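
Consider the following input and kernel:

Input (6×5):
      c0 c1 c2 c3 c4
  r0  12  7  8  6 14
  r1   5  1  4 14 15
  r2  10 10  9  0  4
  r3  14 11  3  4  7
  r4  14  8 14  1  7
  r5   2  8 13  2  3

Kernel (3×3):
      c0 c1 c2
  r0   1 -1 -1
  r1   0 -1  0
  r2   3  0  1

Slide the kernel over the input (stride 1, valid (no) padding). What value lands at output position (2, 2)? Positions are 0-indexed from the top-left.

50

The receptive field on the input at this output position is [9 0 4 / 3 4 7 / 14 1 7]. Elementwise product with the kernel and sum: 9·1 + 0·-1 + 4·-1 + 4·-1 + 14·3 + 7·1.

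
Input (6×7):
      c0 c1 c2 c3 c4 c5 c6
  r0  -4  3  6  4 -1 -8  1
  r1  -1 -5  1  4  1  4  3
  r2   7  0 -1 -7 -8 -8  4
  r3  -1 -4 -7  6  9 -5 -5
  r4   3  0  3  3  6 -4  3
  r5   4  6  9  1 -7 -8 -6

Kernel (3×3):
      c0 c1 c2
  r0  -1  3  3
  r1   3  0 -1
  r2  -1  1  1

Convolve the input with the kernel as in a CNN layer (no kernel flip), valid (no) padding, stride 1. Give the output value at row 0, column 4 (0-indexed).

The receptive field on the input at this output position is [-1 -8 1 / 1 4 3 / -8 -8 4]. Elementwise product with the kernel and sum: -1·-1 + -8·3 + 1·3 + 1·3 + 3·-1 + -8·-1 + -8·1 + 4·1.

-16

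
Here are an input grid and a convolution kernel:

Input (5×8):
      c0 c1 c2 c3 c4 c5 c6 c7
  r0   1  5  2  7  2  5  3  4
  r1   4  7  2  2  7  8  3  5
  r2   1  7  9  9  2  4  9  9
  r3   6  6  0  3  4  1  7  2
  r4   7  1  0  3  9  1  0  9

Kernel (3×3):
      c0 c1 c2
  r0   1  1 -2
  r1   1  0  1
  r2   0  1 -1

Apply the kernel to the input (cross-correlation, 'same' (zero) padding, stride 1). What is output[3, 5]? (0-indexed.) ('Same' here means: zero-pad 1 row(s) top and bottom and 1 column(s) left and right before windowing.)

0

The receptive field on the zero-padded input at this output position is [2 4 9 / 4 1 7 / 9 1 0]. Elementwise product with the kernel and sum: 2·1 + 4·1 + 9·-2 + 4·1 + 7·1 + 1·1 + 0·-1.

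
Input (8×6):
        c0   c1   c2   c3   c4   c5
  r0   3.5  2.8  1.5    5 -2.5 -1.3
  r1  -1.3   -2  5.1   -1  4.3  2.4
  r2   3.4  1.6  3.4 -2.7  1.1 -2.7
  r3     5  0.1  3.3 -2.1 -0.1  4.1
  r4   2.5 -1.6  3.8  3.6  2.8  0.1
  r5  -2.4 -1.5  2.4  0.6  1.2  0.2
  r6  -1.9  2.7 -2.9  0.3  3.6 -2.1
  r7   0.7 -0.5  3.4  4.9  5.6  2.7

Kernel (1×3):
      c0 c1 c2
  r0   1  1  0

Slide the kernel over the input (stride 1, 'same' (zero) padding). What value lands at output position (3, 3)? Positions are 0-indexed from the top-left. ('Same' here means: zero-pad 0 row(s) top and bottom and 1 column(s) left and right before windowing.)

1.2

The receptive field on the zero-padded input at this output position is [3.3 -2.1 -0.1]. Elementwise product with the kernel and sum: 3.3·1 + -2.1·1.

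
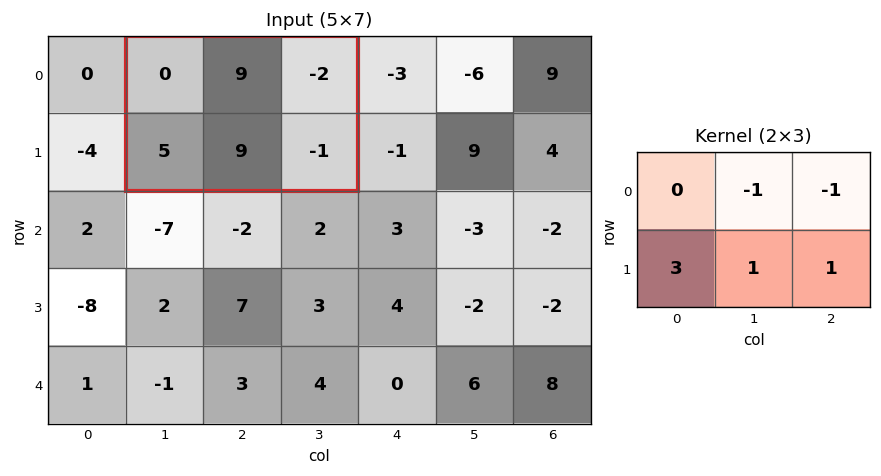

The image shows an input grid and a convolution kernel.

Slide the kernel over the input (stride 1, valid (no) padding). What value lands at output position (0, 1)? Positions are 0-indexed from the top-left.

The receptive field on the input at this output position is [0 9 -2 / 5 9 -1]. Elementwise product with the kernel and sum: 9·-1 + -2·-1 + 5·3 + 9·1 + -1·1.

16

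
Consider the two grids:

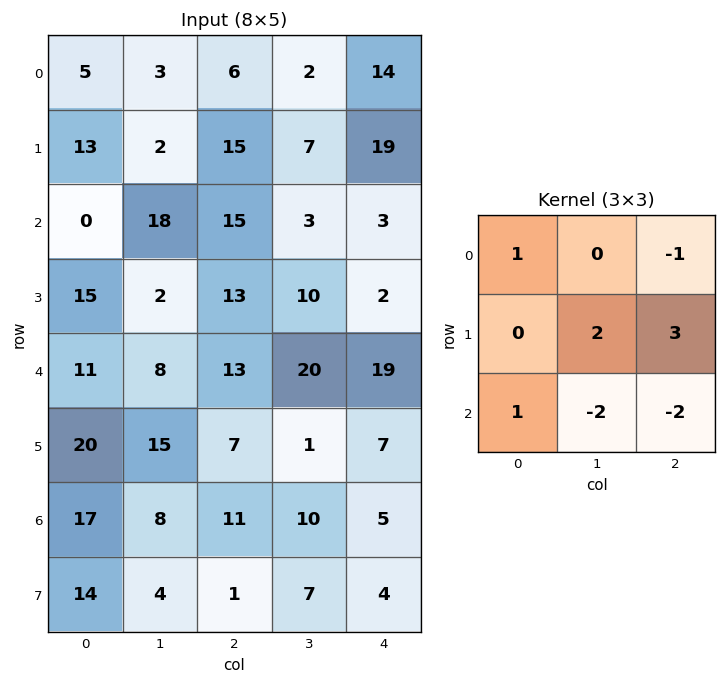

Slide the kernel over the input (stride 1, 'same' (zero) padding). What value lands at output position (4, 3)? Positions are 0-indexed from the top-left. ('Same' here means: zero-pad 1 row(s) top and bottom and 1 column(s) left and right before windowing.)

The receptive field on the zero-padded input at this output position is [13 10 2 / 13 20 19 / 7 1 7]. Elementwise product with the kernel and sum: 13·1 + 2·-1 + 20·2 + 19·3 + 7·1 + 1·-2 + 7·-2.

99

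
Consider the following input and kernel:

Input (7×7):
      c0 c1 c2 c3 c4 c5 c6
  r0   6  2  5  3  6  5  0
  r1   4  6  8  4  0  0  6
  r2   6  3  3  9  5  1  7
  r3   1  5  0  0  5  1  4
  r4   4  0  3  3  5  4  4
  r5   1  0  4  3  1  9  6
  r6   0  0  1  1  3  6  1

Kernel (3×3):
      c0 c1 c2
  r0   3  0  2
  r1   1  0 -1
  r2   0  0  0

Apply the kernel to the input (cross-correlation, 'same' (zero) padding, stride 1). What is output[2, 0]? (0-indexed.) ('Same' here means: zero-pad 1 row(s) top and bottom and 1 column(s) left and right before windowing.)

9

The receptive field on the zero-padded input at this output position is [0 4 6 / 0 6 3 / 0 1 5]. Elementwise product with the kernel and sum: 0·3 + 6·2 + 0·1 + 3·-1.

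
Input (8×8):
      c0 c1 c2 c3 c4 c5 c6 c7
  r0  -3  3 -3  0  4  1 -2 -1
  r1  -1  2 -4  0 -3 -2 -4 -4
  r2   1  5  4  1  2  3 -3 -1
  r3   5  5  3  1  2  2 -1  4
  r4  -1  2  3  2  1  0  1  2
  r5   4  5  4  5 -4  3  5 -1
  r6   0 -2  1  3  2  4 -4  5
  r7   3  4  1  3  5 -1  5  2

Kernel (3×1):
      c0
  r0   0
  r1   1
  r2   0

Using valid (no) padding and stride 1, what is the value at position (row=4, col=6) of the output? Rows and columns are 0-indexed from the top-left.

The receptive field on the input at this output position is [1 / 5 / -4]. Elementwise product with the kernel and sum: 5·1.

5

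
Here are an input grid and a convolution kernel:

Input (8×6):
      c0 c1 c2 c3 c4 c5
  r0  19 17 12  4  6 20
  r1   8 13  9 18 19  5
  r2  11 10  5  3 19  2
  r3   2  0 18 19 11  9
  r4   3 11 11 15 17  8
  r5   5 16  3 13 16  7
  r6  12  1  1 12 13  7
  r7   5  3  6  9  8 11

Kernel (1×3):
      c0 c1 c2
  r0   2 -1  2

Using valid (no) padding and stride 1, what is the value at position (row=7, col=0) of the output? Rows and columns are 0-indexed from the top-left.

19

The receptive field on the input at this output position is [5 3 6]. Elementwise product with the kernel and sum: 5·2 + 3·-1 + 6·2.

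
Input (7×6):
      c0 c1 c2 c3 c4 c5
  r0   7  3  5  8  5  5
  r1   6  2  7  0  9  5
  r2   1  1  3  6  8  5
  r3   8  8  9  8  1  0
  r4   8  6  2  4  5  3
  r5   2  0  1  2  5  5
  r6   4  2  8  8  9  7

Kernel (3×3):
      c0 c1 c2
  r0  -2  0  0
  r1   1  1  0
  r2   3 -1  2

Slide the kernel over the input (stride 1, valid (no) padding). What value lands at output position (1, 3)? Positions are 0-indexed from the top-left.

37

The receptive field on the input at this output position is [0 9 5 / 6 8 5 / 8 1 0]. Elementwise product with the kernel and sum: 0·-2 + 6·1 + 8·1 + 8·3 + 1·-1 + 0·2.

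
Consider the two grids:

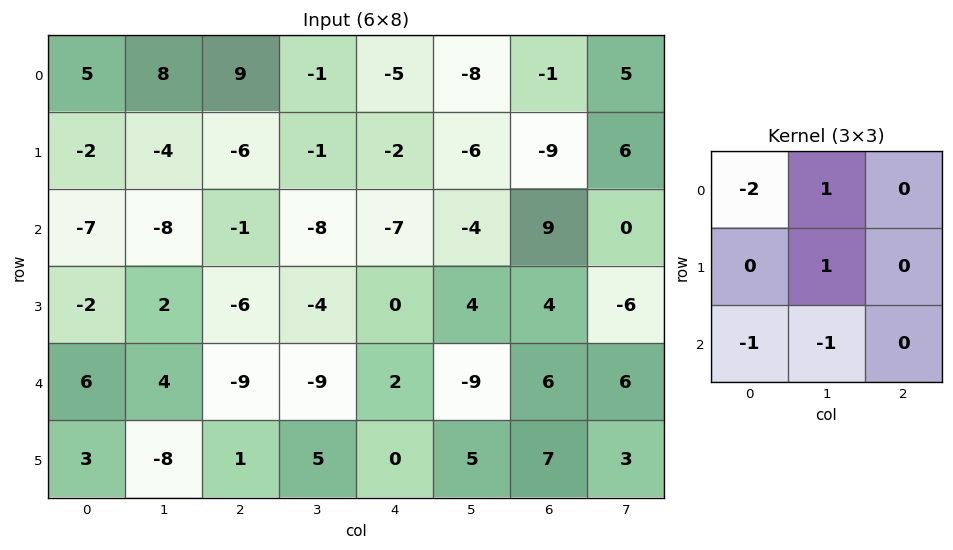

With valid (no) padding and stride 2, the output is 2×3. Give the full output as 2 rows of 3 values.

9 -11 7
-2 8 21

Output[0,0]: The receptive field on the input at this output position is [5 8 9 / -2 -4 -6 / -7 -8 -1]. Elementwise product with the kernel and sum: 5·-2 + 8·1 + -4·1 + -7·-1 + -8·-1.
Output[0,1]: The receptive field on the input at this output position is [9 -1 -5 / -6 -1 -2 / -1 -8 -7]. Elementwise product with the kernel and sum: 9·-2 + -1·1 + -1·1 + -1·-1 + -8·-1.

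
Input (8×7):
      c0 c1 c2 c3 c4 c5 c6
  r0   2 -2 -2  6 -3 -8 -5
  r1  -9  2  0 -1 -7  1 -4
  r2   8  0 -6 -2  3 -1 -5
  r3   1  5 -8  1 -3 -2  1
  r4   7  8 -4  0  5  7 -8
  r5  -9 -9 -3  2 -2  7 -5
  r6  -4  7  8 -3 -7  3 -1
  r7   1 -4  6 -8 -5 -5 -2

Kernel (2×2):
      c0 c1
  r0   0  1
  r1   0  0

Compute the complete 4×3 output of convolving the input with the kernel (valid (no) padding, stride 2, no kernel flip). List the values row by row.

Output[0,0]: The receptive field on the input at this output position is [2 -2 / -9 2]. Elementwise product with the kernel and sum: -2·1.
Output[0,1]: The receptive field on the input at this output position is [-2 6 / 0 -1]. Elementwise product with the kernel and sum: 6·1.

-2 6 -8
0 -2 -1
8 0 7
7 -3 3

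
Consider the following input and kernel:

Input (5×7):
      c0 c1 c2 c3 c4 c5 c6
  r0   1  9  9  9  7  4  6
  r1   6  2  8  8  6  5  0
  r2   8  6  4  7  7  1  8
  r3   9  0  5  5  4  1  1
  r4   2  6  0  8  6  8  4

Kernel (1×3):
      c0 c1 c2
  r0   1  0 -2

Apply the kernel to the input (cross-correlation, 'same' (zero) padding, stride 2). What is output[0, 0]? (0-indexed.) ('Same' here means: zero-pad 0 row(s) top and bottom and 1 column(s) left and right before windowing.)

-18

The receptive field on the zero-padded input at this output position is [0 1 9]. Elementwise product with the kernel and sum: 0·1 + 9·-2.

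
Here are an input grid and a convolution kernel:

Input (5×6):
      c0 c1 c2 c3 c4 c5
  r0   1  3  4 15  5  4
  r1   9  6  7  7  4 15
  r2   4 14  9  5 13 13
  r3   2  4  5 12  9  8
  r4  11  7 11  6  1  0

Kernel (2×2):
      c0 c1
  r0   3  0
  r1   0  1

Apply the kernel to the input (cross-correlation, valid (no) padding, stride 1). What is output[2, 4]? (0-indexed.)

The receptive field on the input at this output position is [13 13 / 9 8]. Elementwise product with the kernel and sum: 13·3 + 8·1.

47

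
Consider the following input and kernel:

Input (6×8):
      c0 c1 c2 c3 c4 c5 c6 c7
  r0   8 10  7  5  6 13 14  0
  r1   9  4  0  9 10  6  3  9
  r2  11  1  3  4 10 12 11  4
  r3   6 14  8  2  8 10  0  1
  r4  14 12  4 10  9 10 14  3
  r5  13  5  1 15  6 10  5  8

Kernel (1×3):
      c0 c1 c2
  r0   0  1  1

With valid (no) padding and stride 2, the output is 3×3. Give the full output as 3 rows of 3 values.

Output[0,0]: The receptive field on the input at this output position is [8 10 7]. Elementwise product with the kernel and sum: 10·1 + 7·1.

17 11 27
4 14 23
16 19 24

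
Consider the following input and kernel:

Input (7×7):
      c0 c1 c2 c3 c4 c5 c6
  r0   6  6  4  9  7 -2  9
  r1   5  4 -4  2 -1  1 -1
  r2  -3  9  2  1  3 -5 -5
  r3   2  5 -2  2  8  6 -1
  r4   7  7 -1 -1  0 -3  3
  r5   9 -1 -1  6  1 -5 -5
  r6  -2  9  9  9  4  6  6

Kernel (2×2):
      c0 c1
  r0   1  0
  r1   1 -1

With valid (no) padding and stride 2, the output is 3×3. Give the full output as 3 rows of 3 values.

7 -2 5
-6 -2 5
17 -8 6

Output[0,0]: The receptive field on the input at this output position is [6 6 / 5 4]. Elementwise product with the kernel and sum: 6·1 + 5·1 + 4·-1.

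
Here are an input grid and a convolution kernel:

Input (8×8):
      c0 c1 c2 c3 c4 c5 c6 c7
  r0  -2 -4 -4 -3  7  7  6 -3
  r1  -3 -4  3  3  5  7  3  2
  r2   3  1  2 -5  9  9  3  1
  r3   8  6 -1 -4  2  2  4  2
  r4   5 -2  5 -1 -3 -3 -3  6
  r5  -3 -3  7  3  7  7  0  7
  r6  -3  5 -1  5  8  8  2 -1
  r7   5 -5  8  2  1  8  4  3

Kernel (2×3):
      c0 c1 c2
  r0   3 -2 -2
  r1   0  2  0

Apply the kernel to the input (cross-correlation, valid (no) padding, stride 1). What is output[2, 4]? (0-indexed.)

The receptive field on the input at this output position is [9 9 3 / 2 2 4]. Elementwise product with the kernel and sum: 9·3 + 9·-2 + 3·-2 + 2·2.

7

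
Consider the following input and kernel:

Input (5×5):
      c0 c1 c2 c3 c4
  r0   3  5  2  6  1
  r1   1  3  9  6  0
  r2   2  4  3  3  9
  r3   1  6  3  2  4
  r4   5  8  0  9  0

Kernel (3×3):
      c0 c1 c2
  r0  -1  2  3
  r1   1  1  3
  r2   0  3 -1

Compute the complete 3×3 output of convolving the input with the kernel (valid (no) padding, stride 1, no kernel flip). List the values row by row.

53 53 28
62 56 38
55 17 74

Output[0,0]: The receptive field on the input at this output position is [3 5 2 / 1 3 9 / 2 4 3]. Elementwise product with the kernel and sum: 3·-1 + 5·2 + 2·3 + 1·1 + 3·1 + 9·3 + 4·3 + 3·-1.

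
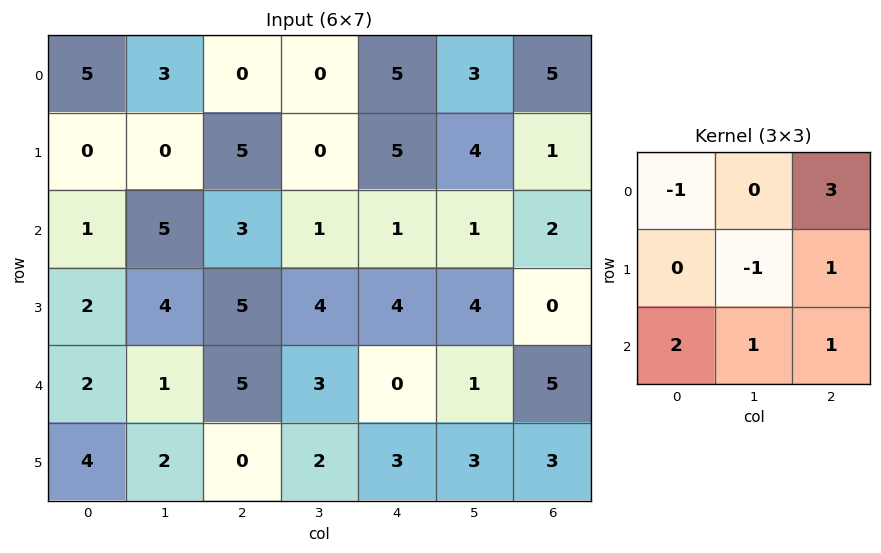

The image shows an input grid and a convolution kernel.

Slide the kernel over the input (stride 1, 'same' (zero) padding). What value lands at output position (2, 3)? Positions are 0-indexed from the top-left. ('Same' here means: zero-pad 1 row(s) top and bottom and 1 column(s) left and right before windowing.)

28

The receptive field on the zero-padded input at this output position is [5 0 5 / 3 1 1 / 5 4 4]. Elementwise product with the kernel and sum: 5·-1 + 5·3 + 1·-1 + 1·1 + 5·2 + 4·1 + 4·1.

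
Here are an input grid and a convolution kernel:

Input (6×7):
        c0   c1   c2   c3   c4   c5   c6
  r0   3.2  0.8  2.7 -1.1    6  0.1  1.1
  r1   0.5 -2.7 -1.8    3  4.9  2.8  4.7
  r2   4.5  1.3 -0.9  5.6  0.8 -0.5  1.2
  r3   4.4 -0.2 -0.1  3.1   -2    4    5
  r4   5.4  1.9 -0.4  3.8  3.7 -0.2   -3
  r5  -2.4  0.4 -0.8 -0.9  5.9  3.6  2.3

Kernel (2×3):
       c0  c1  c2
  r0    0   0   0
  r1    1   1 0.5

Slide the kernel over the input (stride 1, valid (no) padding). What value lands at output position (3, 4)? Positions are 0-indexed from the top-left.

2

The receptive field on the input at this output position is [-2 4 5 / 3.7 -0.2 -3]. Elementwise product with the kernel and sum: 3.7·1 + -0.2·1 + -3·0.5.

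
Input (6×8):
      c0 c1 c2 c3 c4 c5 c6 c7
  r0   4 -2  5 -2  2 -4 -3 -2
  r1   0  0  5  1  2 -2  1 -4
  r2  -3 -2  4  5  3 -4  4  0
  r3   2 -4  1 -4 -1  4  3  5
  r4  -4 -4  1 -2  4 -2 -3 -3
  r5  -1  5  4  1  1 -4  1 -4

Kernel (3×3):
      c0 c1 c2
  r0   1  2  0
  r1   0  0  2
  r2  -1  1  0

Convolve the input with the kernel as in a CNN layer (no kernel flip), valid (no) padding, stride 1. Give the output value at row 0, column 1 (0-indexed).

The receptive field on the input at this output position is [-2 5 -2 / 0 5 1 / -2 4 5]. Elementwise product with the kernel and sum: -2·1 + 5·2 + 1·2 + -2·-1 + 4·1.

16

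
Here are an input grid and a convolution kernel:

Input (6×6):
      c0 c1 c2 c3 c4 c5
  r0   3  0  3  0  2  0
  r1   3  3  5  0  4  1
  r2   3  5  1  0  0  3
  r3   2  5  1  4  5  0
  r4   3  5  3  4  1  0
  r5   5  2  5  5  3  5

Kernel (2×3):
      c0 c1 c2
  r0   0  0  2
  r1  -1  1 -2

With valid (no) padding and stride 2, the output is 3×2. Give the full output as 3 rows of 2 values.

Output[0,0]: The receptive field on the input at this output position is [3 0 3 / 3 3 5]. Elementwise product with the kernel and sum: 3·2 + 3·-1 + 3·1 + 5·-2.
Output[0,1]: The receptive field on the input at this output position is [3 0 2 / 5 0 4]. Elementwise product with the kernel and sum: 2·2 + 5·-1 + 0·1 + 4·-2.

-4 -9
3 -7
-7 -4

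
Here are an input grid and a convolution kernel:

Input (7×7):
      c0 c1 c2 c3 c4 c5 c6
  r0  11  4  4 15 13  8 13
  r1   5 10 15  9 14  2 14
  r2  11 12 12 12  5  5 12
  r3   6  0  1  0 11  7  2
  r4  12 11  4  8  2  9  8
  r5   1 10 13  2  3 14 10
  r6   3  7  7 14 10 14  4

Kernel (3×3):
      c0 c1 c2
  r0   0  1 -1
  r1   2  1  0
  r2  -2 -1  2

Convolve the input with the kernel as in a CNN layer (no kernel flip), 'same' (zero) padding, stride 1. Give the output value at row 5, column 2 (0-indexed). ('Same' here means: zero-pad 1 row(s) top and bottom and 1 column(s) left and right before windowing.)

The receptive field on the zero-padded input at this output position is [11 4 8 / 10 13 2 / 7 7 14]. Elementwise product with the kernel and sum: 4·1 + 8·-1 + 10·2 + 13·1 + 7·-2 + 7·-1 + 14·2.

36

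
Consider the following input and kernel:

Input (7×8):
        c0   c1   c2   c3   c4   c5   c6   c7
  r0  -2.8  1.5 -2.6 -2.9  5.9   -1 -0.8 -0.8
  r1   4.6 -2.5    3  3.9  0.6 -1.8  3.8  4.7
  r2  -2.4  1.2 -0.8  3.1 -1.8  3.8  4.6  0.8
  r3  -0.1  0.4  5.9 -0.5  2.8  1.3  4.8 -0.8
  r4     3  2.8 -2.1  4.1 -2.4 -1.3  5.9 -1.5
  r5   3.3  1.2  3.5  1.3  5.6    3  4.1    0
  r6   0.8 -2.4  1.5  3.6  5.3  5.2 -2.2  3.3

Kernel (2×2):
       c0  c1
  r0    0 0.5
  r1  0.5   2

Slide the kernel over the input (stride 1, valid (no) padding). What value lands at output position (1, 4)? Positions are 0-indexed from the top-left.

The receptive field on the input at this output position is [0.6 -1.8 / -1.8 3.8]. Elementwise product with the kernel and sum: -1.8·0.5 + -1.8·0.5 + 3.8·2.

5.8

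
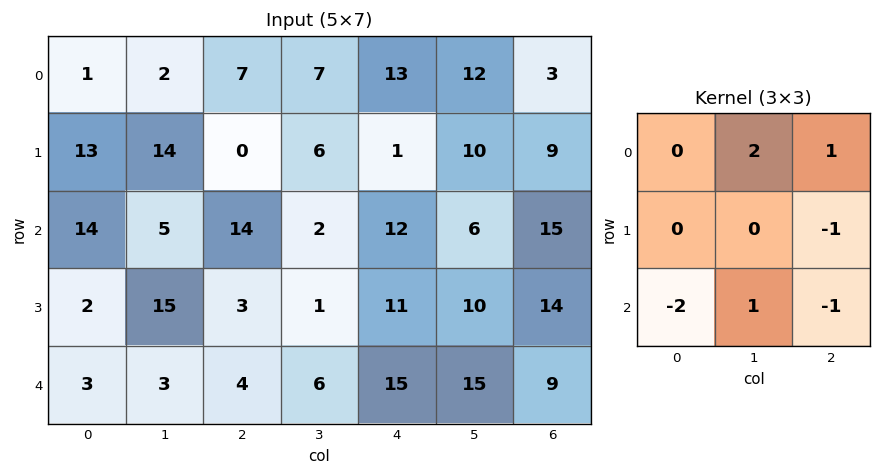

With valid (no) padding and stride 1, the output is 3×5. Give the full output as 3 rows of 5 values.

-26 17 -12 30 -15
22 -24 -15 5 -12
14 21 -12 8 -11

Output[0,0]: The receptive field on the input at this output position is [1 2 7 / 13 14 0 / 14 5 14]. Elementwise product with the kernel and sum: 2·2 + 7·1 + 0·-1 + 14·-2 + 5·1 + 14·-1.
Output[0,1]: The receptive field on the input at this output position is [2 7 7 / 14 0 6 / 5 14 2]. Elementwise product with the kernel and sum: 7·2 + 7·1 + 6·-1 + 5·-2 + 14·1 + 2·-1.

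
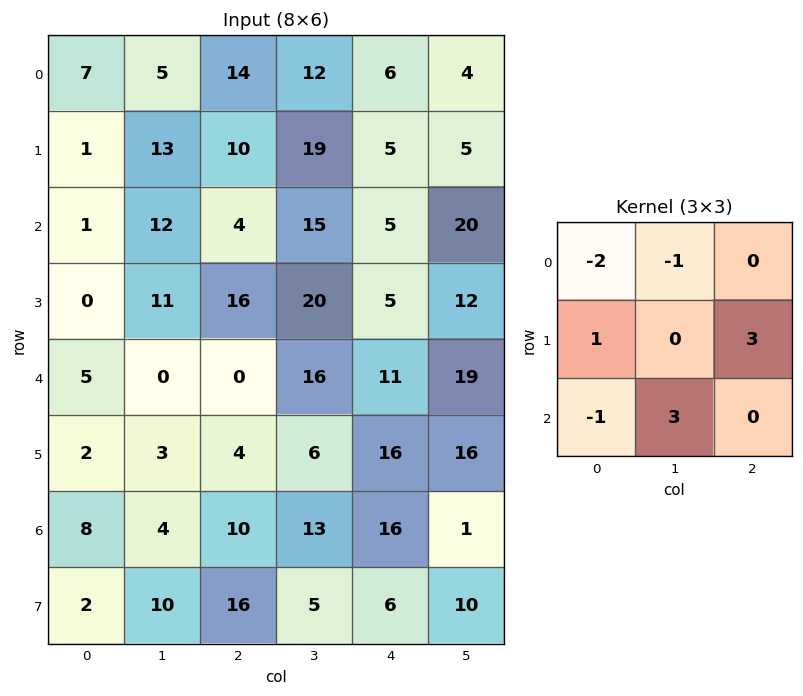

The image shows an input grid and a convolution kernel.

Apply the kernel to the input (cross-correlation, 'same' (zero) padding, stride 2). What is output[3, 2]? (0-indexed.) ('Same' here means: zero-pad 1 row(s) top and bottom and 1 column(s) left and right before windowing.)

1

The receptive field on the zero-padded input at this output position is [6 16 16 / 13 16 1 / 5 6 10]. Elementwise product with the kernel and sum: 6·-2 + 16·-1 + 13·1 + 1·3 + 5·-1 + 6·3.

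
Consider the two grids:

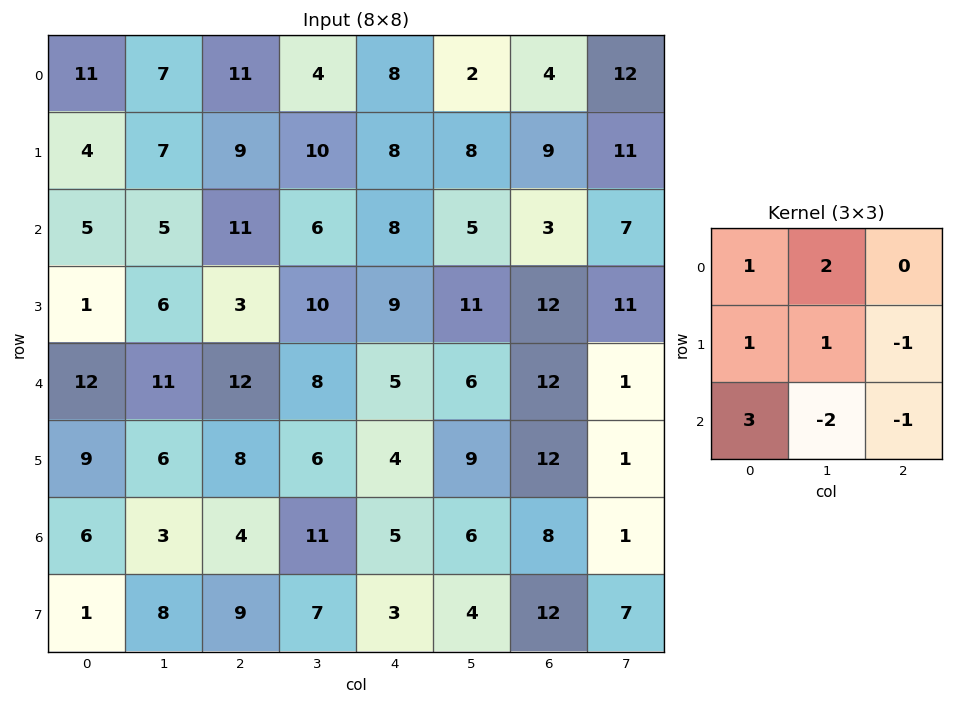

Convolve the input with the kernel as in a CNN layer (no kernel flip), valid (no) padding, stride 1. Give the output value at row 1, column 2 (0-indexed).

18

The receptive field on the input at this output position is [9 10 8 / 11 6 8 / 3 10 9]. Elementwise product with the kernel and sum: 9·1 + 10·2 + 11·1 + 6·1 + 8·-1 + 3·3 + 10·-2 + 9·-1.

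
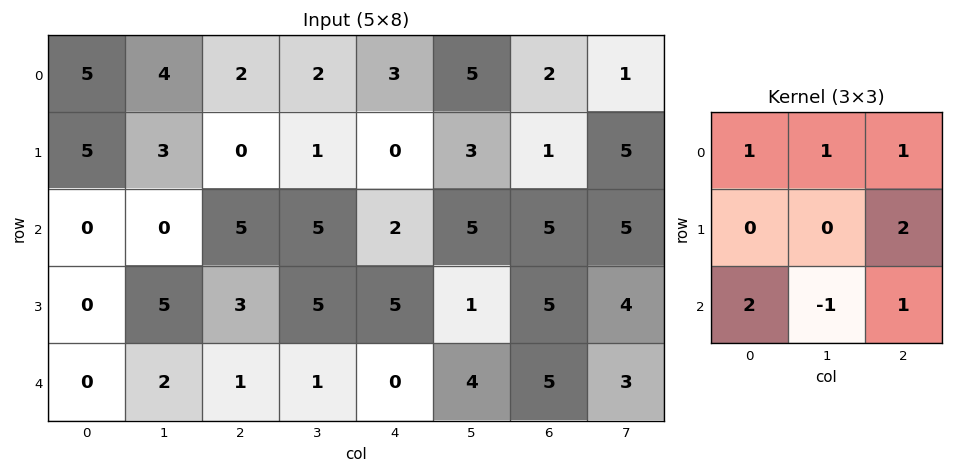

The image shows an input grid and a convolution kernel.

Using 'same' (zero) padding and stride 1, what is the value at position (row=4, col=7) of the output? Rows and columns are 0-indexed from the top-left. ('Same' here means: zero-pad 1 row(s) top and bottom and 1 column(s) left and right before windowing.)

9

The receptive field on the zero-padded input at this output position is [5 4 0 / 5 3 0 / 0 0 0]. Elementwise product with the kernel and sum: 5·1 + 4·1 + 0·1 + 0·2 + 0·2 + 0·-1 + 0·1.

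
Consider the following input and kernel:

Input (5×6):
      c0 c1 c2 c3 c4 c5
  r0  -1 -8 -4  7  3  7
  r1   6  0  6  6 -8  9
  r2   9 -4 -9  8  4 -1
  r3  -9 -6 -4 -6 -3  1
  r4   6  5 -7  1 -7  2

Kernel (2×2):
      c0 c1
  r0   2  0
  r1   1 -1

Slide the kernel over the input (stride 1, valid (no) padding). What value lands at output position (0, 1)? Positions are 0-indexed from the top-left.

The receptive field on the input at this output position is [-8 -4 / 0 6]. Elementwise product with the kernel and sum: -8·2 + 0·1 + 6·-1.

-22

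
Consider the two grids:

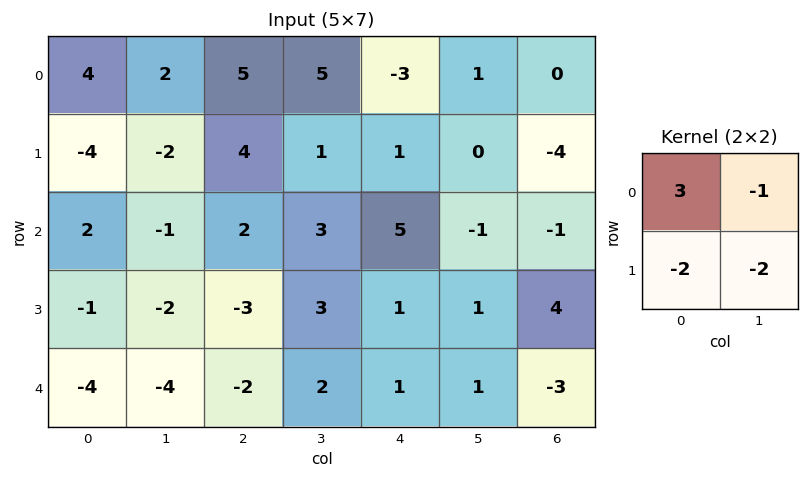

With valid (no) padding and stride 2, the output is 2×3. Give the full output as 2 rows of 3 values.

22 0 -12
13 3 12

Output[0,0]: The receptive field on the input at this output position is [4 2 / -4 -2]. Elementwise product with the kernel and sum: 4·3 + 2·-1 + -4·-2 + -2·-2.
Output[0,1]: The receptive field on the input at this output position is [5 5 / 4 1]. Elementwise product with the kernel and sum: 5·3 + 5·-1 + 4·-2 + 1·-2.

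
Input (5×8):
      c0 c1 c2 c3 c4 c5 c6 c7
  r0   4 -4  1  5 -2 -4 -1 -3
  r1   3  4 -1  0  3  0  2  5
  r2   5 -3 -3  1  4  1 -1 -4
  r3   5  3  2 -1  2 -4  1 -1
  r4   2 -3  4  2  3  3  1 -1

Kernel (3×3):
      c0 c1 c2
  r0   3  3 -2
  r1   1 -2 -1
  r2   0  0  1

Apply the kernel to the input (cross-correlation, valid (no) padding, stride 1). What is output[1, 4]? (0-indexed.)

9

The receptive field on the input at this output position is [3 0 2 / 4 1 -1 / 2 -4 1]. Elementwise product with the kernel and sum: 3·3 + 0·3 + 2·-2 + 4·1 + 1·-2 + -1·-1 + 1·1.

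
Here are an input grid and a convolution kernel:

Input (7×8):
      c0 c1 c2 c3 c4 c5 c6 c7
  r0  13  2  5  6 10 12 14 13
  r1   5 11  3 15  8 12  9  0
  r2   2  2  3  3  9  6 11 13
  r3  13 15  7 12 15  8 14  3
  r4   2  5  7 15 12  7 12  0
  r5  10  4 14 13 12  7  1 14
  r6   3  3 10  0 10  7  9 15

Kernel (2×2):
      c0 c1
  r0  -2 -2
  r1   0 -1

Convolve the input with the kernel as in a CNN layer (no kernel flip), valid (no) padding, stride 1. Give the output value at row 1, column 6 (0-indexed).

The receptive field on the input at this output position is [9 0 / 11 13]. Elementwise product with the kernel and sum: 9·-2 + 0·-2 + 13·-1.

-31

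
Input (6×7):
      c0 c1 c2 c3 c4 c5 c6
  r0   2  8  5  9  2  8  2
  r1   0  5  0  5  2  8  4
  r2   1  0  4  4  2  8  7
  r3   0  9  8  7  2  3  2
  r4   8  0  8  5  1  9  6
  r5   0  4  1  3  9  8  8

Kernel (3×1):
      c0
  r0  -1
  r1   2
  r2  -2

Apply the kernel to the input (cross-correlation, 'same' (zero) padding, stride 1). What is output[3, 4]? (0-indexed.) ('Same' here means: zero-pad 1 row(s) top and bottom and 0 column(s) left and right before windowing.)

The receptive field on the zero-padded input at this output position is [2 / 2 / 1]. Elementwise product with the kernel and sum: 2·-1 + 2·2 + 1·-2.

0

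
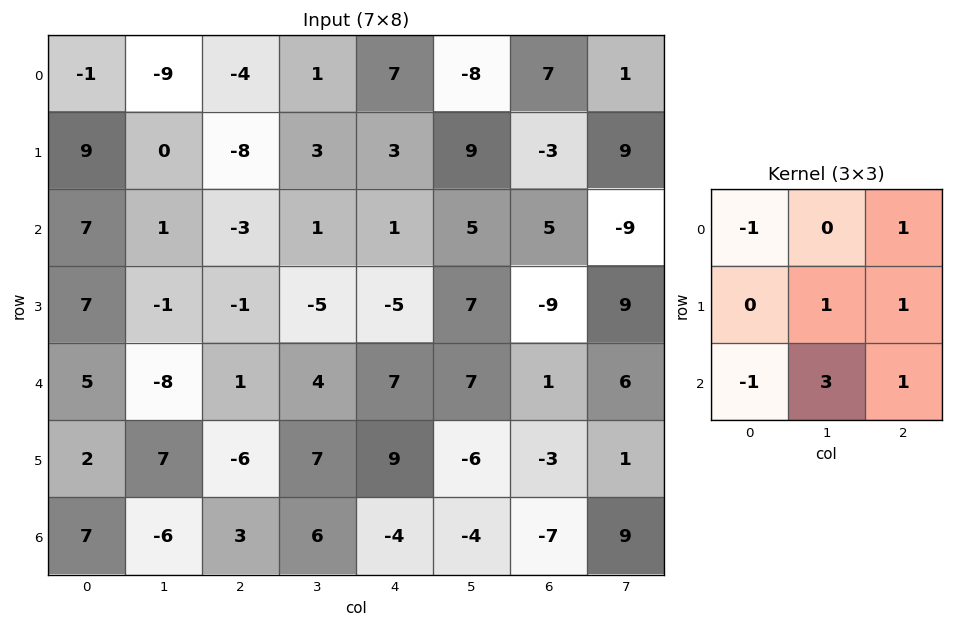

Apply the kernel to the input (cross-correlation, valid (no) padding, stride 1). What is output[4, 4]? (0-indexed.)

The receptive field on the input at this output position is [7 7 1 / 9 -6 -3 / -4 -4 -7]. Elementwise product with the kernel and sum: 7·-1 + 1·1 + -6·1 + -3·1 + -4·-1 + -4·3 + -7·1.

-30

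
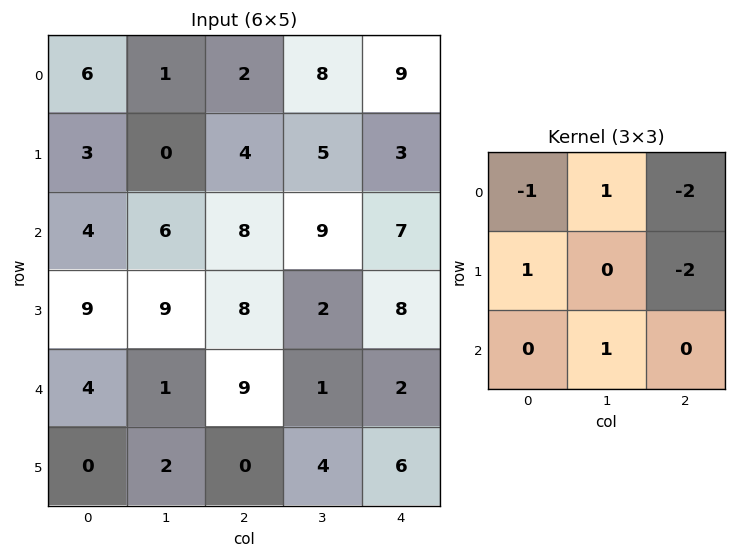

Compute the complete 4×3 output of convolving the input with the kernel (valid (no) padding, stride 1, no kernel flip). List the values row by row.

-8 -17 -5
-14 -10 -9
-20 -2 -20
-28 -6 -13

Output[0,0]: The receptive field on the input at this output position is [6 1 2 / 3 0 4 / 4 6 8]. Elementwise product with the kernel and sum: 6·-1 + 1·1 + 2·-2 + 3·1 + 4·-2 + 6·1.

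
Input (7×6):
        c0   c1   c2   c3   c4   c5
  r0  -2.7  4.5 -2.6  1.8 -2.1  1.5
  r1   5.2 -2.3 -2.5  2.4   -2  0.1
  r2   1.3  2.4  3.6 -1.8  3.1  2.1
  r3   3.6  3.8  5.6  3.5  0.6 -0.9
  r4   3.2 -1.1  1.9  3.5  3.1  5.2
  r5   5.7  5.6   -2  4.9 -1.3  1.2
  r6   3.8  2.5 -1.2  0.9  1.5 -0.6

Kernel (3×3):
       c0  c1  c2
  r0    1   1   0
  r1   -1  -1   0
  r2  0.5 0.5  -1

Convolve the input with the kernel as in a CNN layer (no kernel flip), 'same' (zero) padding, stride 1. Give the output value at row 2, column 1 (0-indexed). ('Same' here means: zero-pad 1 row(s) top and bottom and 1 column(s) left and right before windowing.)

-2.7

The receptive field on the zero-padded input at this output position is [5.2 -2.3 -2.5 / 1.3 2.4 3.6 / 3.6 3.8 5.6]. Elementwise product with the kernel and sum: 5.2·1 + -2.3·1 + 1.3·-1 + 2.4·-1 + 3.6·0.5 + 3.8·0.5 + 5.6·-1.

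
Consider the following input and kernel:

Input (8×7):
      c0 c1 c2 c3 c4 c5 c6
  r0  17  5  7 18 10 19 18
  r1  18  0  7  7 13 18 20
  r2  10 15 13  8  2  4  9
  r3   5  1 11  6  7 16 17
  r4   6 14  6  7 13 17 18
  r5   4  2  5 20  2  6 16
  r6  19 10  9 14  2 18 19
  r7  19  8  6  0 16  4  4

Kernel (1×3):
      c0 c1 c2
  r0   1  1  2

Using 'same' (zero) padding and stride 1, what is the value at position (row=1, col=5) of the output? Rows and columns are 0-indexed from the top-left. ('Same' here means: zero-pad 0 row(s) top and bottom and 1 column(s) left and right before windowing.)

The receptive field on the zero-padded input at this output position is [13 18 20]. Elementwise product with the kernel and sum: 13·1 + 18·1 + 20·2.

71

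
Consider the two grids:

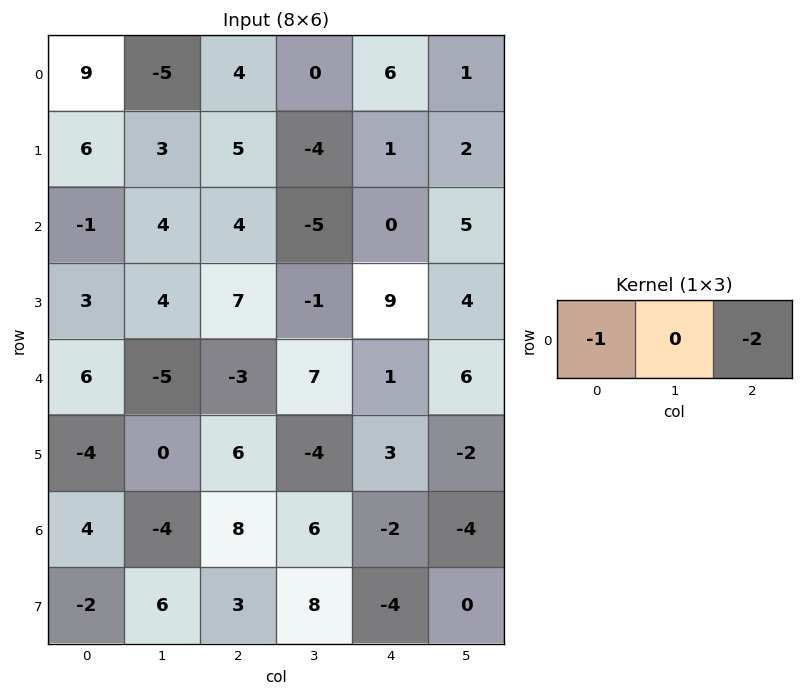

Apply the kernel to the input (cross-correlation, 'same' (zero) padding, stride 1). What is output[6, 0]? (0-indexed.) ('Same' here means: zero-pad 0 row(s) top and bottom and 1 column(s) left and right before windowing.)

8

The receptive field on the zero-padded input at this output position is [0 4 -4]. Elementwise product with the kernel and sum: 0·-1 + -4·-2.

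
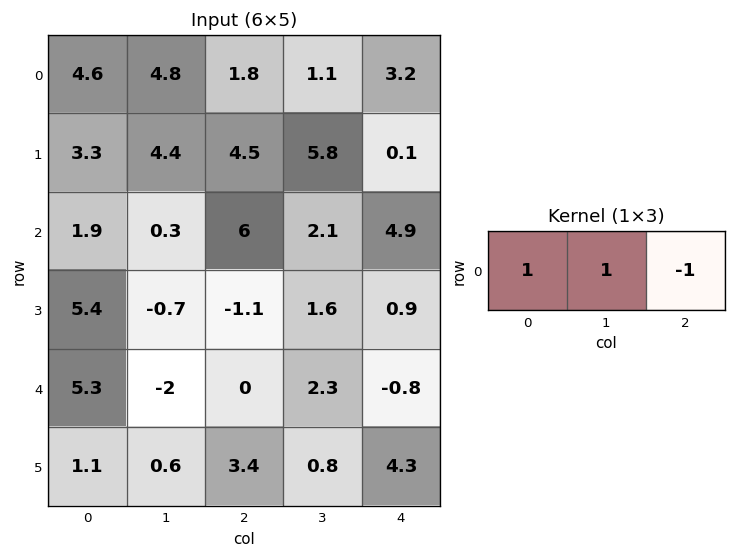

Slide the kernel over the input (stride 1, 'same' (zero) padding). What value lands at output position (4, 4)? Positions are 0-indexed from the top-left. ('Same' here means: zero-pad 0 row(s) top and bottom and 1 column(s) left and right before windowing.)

The receptive field on the zero-padded input at this output position is [2.3 -0.8 0]. Elementwise product with the kernel and sum: 2.3·1 + -0.8·1 + 0·-1.

1.5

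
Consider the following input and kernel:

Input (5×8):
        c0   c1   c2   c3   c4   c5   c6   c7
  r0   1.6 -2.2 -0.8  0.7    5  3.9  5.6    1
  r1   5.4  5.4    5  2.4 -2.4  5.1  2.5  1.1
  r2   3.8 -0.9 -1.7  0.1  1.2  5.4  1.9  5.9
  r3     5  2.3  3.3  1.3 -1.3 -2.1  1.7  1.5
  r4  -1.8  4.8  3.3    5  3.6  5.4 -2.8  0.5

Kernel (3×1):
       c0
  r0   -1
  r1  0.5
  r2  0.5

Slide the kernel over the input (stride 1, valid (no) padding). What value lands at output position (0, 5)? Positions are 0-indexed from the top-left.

1.35

The receptive field on the input at this output position is [3.9 / 5.1 / 5.4]. Elementwise product with the kernel and sum: 3.9·-1 + 5.1·0.5 + 5.4·0.5.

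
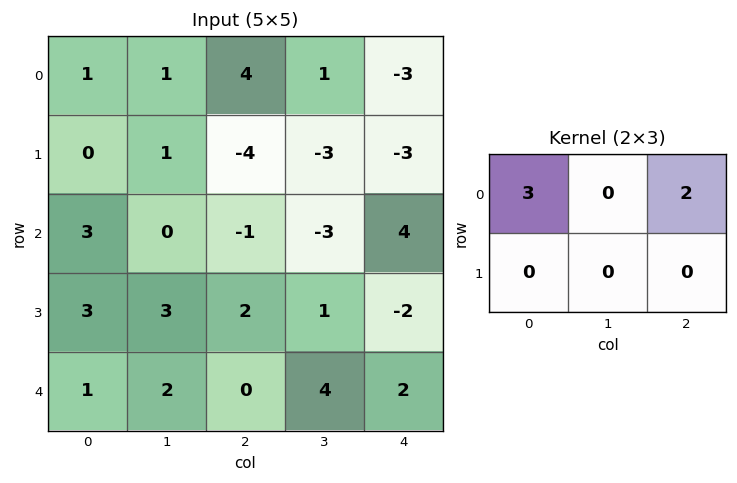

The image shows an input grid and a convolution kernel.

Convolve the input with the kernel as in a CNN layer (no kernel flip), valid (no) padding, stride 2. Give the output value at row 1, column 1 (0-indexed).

The receptive field on the input at this output position is [-1 -3 4 / 2 1 -2]. Elementwise product with the kernel and sum: -1·3 + 4·2.

5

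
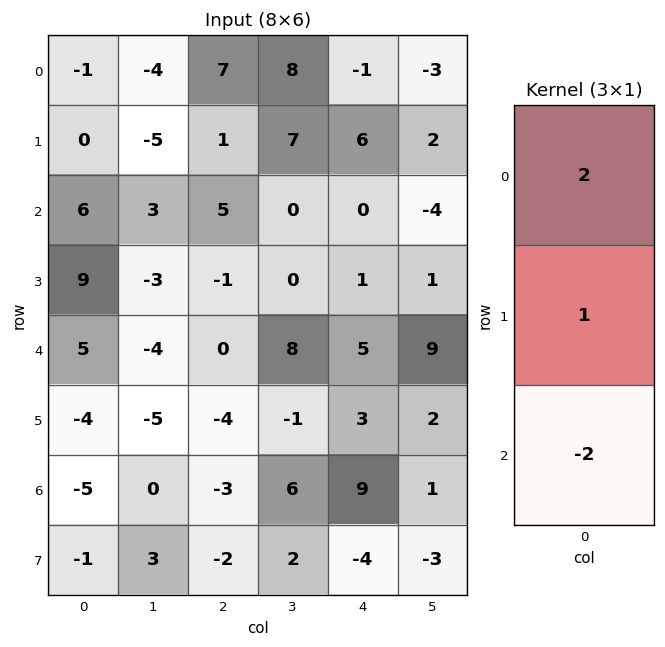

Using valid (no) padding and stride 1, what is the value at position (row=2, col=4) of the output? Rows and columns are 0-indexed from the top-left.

The receptive field on the input at this output position is [0 / 1 / 5]. Elementwise product with the kernel and sum: 0·2 + 1·1 + 5·-2.

-9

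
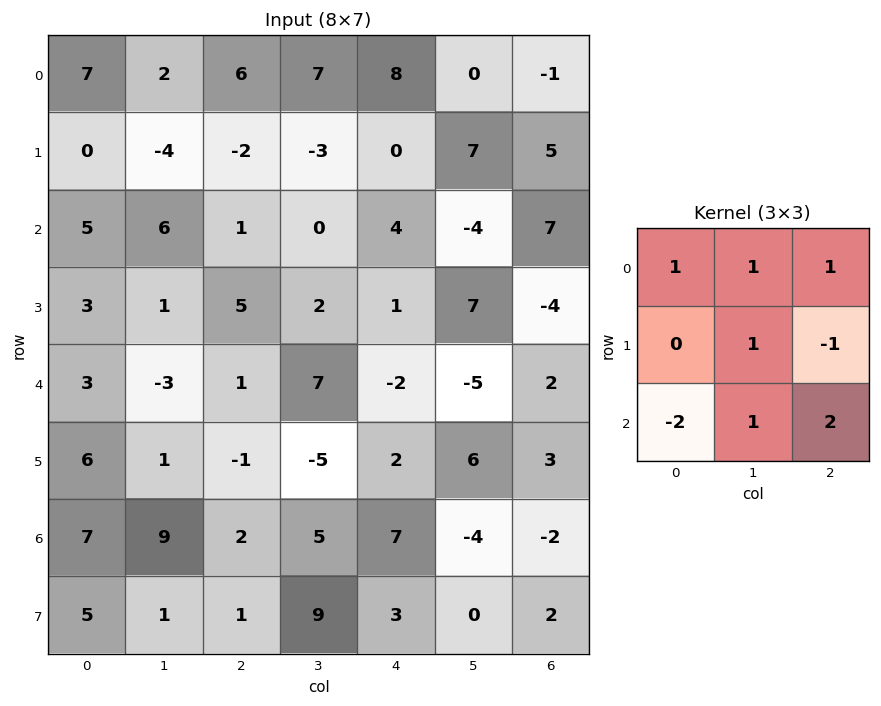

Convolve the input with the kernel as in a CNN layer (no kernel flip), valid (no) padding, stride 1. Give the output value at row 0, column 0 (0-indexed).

11

The receptive field on the input at this output position is [7 2 6 / 0 -4 -2 / 5 6 1]. Elementwise product with the kernel and sum: 7·1 + 2·1 + 6·1 + -4·1 + -2·-1 + 5·-2 + 6·1 + 1·2.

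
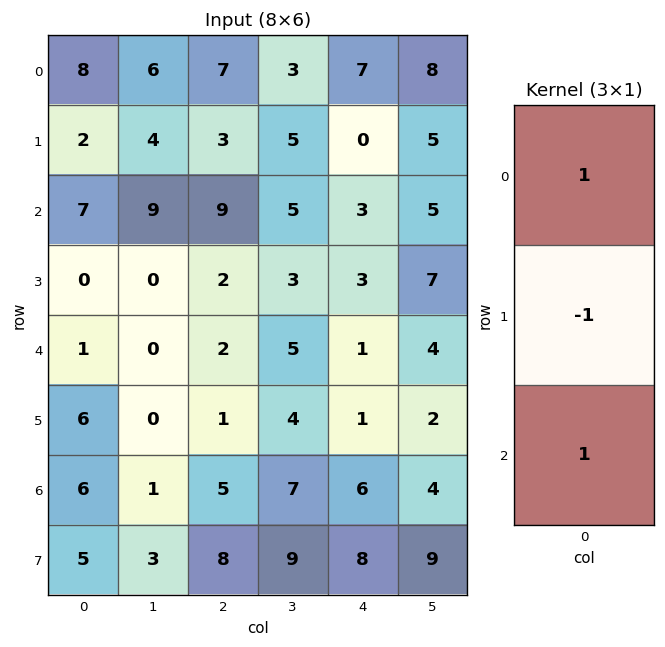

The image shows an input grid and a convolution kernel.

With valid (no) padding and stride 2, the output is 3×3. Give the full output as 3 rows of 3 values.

Output[0,0]: The receptive field on the input at this output position is [8 / 2 / 7]. Elementwise product with the kernel and sum: 8·1 + 2·-1 + 7·1.

13 13 10
8 9 1
1 6 6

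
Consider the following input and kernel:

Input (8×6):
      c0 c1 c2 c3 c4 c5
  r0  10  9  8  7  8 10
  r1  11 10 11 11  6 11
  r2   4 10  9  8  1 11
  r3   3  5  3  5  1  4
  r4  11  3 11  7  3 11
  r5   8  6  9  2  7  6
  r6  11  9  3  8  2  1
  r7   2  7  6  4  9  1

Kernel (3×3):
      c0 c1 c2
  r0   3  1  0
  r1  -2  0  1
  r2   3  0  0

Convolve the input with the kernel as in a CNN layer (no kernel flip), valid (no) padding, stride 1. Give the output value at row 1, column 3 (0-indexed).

The receptive field on the input at this output position is [11 6 11 / 8 1 11 / 5 1 4]. Elementwise product with the kernel and sum: 11·3 + 6·1 + 8·-2 + 11·1 + 5·3.

49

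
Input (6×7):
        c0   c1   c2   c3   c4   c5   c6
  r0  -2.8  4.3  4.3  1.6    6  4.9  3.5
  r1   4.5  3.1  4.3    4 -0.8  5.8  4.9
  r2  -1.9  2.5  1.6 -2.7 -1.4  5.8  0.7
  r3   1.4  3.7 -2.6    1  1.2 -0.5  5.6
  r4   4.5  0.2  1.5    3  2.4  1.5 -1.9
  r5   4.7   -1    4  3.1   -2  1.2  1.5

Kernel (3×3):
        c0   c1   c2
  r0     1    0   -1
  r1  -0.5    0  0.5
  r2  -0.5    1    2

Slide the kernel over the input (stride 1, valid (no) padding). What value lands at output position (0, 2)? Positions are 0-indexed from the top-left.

-10.55

The receptive field on the input at this output position is [4.3 1.6 6 / 4.3 4 -0.8 / 1.6 -2.7 -1.4]. Elementwise product with the kernel and sum: 4.3·1 + 6·-1 + 4.3·-0.5 + -0.8·0.5 + 1.6·-0.5 + -2.7·1 + -1.4·2.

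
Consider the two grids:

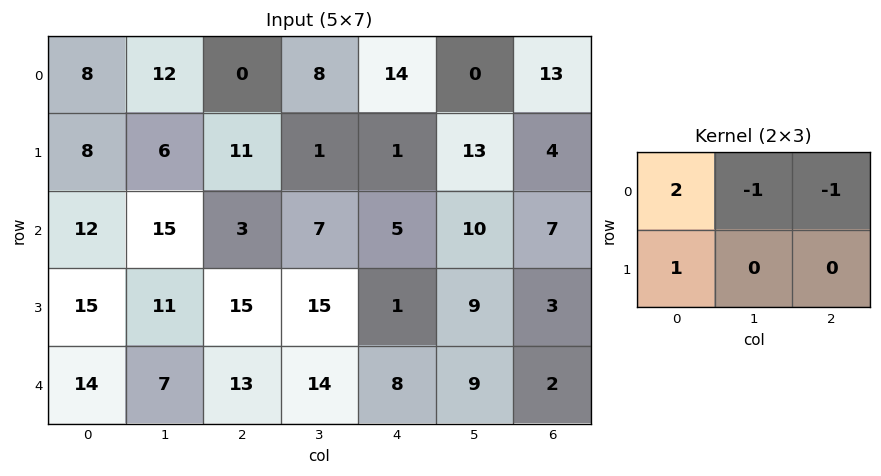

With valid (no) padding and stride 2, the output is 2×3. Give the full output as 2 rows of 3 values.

Output[0,0]: The receptive field on the input at this output position is [8 12 0 / 8 6 11]. Elementwise product with the kernel and sum: 8·2 + 12·-1 + 0·-1 + 8·1.

12 -11 16
21 9 -6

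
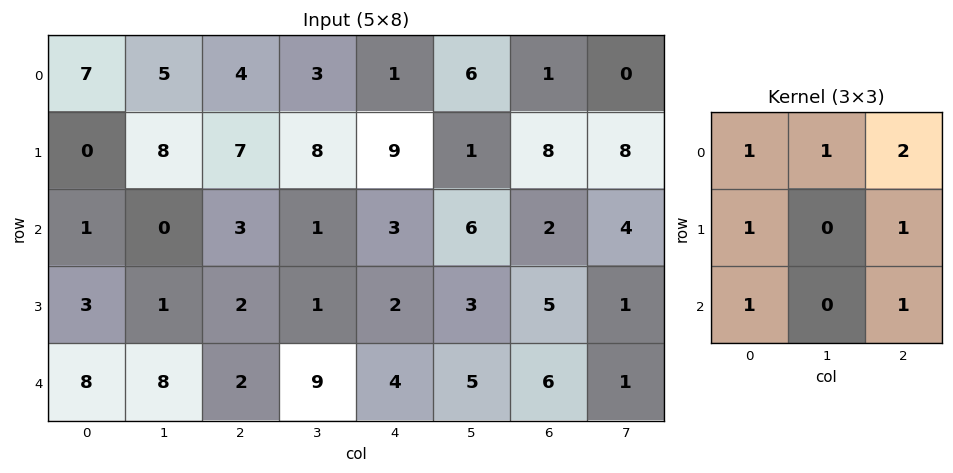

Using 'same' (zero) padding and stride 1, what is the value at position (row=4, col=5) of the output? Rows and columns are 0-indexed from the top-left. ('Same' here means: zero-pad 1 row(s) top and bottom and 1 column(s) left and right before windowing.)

25

The receptive field on the zero-padded input at this output position is [2 3 5 / 4 5 6 / 0 0 0]. Elementwise product with the kernel and sum: 2·1 + 3·1 + 5·2 + 4·1 + 6·1 + 0·1 + 0·1.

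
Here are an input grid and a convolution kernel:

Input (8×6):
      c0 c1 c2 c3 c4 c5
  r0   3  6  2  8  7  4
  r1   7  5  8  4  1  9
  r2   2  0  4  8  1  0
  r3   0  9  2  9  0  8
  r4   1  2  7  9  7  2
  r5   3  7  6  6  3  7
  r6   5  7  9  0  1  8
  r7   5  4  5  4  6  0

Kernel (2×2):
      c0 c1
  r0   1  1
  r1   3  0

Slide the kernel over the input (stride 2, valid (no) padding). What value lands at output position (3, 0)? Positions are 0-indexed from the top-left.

27

The receptive field on the input at this output position is [5 7 / 5 4]. Elementwise product with the kernel and sum: 5·1 + 7·1 + 5·3.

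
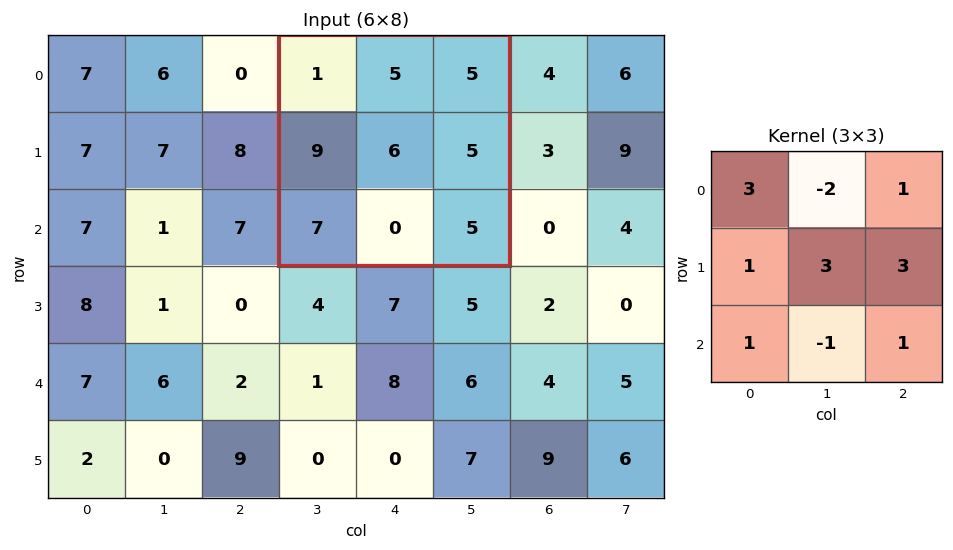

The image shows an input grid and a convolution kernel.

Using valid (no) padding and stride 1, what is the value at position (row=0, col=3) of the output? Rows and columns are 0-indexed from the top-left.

52

The receptive field on the input at this output position is [1 5 5 / 9 6 5 / 7 0 5]. Elementwise product with the kernel and sum: 1·3 + 5·-2 + 5·1 + 9·1 + 6·3 + 5·3 + 7·1 + 0·-1 + 5·1.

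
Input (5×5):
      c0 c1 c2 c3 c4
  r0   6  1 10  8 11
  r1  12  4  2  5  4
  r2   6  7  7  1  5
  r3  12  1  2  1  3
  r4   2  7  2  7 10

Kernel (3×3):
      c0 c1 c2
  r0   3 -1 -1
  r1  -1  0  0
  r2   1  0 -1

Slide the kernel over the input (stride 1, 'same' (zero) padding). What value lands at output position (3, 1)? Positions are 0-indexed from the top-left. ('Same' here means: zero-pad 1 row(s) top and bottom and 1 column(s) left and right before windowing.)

The receptive field on the zero-padded input at this output position is [6 7 7 / 12 1 2 / 2 7 2]. Elementwise product with the kernel and sum: 6·3 + 7·-1 + 7·-1 + 12·-1 + 2·1 + 2·-1.

-8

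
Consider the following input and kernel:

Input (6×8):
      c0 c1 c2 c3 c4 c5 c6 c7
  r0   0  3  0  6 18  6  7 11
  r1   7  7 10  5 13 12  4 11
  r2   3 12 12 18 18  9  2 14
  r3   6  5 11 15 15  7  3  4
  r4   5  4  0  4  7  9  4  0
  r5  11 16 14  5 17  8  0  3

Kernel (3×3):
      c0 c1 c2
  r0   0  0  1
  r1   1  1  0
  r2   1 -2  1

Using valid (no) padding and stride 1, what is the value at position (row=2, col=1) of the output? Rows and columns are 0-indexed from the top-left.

42

The receptive field on the input at this output position is [12 12 18 / 5 11 15 / 4 0 4]. Elementwise product with the kernel and sum: 18·1 + 5·1 + 11·1 + 4·1 + 0·-2 + 4·1.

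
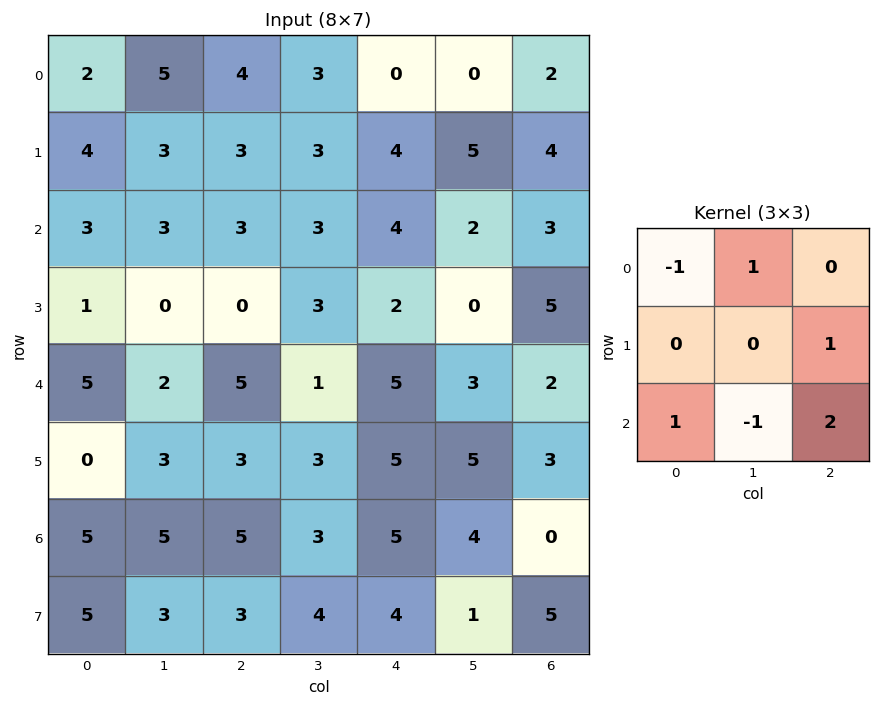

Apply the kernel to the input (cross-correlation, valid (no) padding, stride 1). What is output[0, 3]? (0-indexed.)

The receptive field on the input at this output position is [3 0 0 / 3 4 5 / 3 4 2]. Elementwise product with the kernel and sum: 3·-1 + 0·1 + 5·1 + 3·1 + 4·-1 + 2·2.

5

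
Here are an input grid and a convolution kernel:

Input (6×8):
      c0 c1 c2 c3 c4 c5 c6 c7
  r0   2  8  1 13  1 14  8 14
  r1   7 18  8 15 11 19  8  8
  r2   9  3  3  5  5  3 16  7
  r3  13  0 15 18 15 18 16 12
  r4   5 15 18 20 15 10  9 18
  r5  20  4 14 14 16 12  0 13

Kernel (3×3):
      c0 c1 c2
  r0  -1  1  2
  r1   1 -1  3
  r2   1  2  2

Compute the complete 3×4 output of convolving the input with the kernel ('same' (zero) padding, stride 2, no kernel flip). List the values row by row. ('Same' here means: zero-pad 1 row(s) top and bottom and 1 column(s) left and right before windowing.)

Output[0,0]: The receptive field on the zero-padded input at this output position is [0 0 0 / 0 2 8 / 0 7 18]. Elementwise product with the kernel and sum: 0·-1 + 0·1 + 0·2 + 0·1 + 2·-1 + 8·3 + 0·1 + 7·2 + 18·2.

72 110 129 99
69 101 127 87
101 168 138 115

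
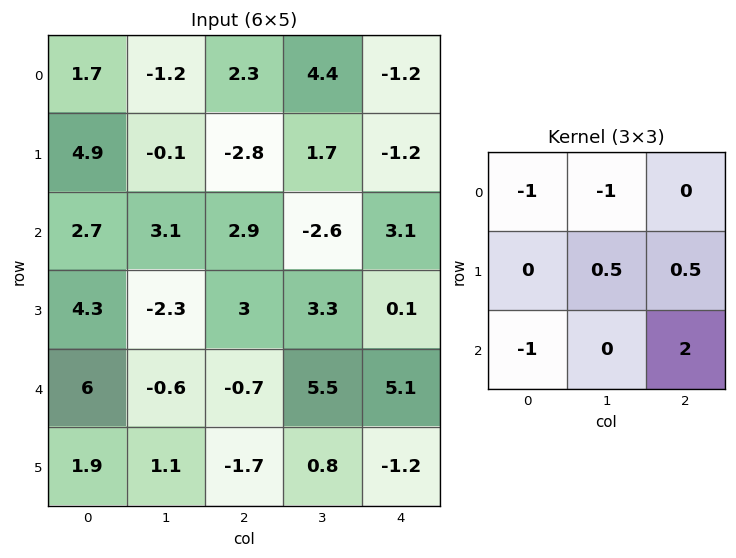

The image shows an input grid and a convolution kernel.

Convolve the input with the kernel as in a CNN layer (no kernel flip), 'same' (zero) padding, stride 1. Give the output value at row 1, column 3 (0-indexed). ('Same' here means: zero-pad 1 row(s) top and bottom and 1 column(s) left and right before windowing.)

-3.15

The receptive field on the zero-padded input at this output position is [2.3 4.4 -1.2 / -2.8 1.7 -1.2 / 2.9 -2.6 3.1]. Elementwise product with the kernel and sum: 2.3·-1 + 4.4·-1 + 1.7·0.5 + -1.2·0.5 + 2.9·-1 + 3.1·2.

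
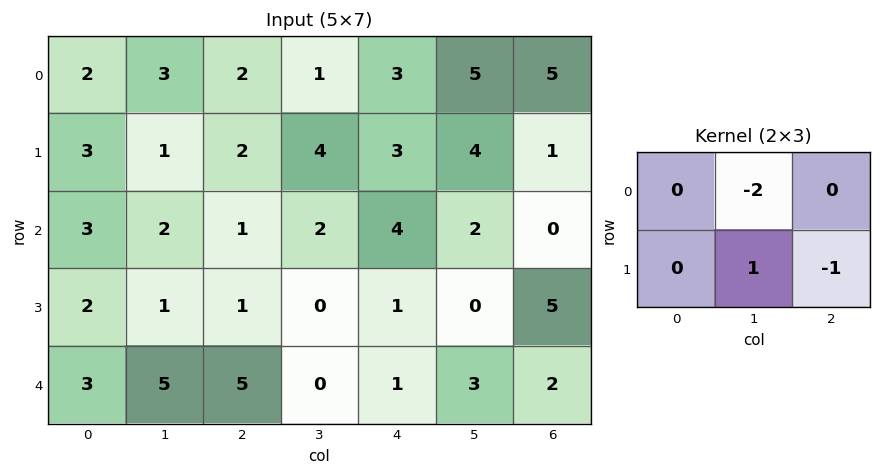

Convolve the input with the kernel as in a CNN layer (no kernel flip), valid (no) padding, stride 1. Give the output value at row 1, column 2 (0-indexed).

The receptive field on the input at this output position is [2 4 3 / 1 2 4]. Elementwise product with the kernel and sum: 4·-2 + 2·1 + 4·-1.

-10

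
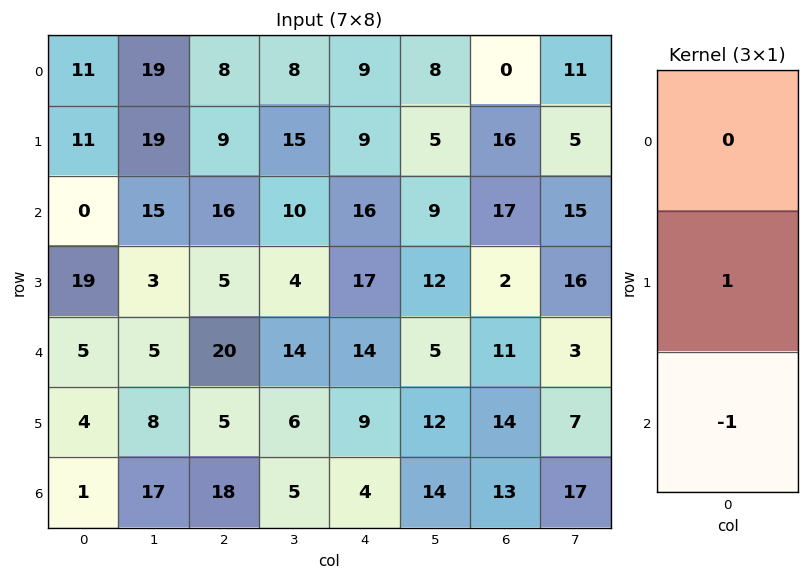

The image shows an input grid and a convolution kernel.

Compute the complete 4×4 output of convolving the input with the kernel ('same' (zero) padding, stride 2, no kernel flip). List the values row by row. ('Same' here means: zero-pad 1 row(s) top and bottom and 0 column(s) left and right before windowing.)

Output[0,0]: The receptive field on the zero-padded input at this output position is [0 / 11 / 11]. Elementwise product with the kernel and sum: 11·1 + 11·-1.
Output[0,1]: The receptive field on the zero-padded input at this output position is [0 / 8 / 9]. Elementwise product with the kernel and sum: 8·1 + 9·-1.

0 -1 0 -16
-19 11 -1 15
1 15 5 -3
1 18 4 13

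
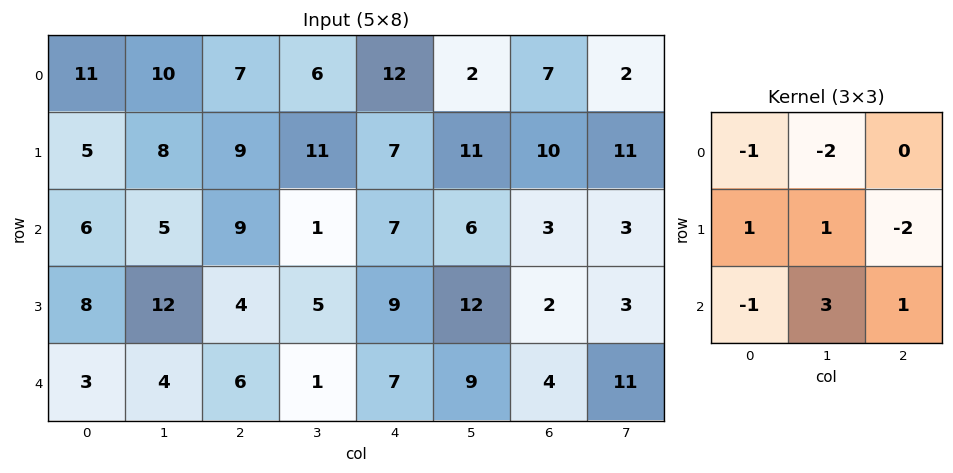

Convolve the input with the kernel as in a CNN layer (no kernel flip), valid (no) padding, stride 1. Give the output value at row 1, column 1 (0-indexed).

The receptive field on the input at this output position is [8 9 11 / 5 9 1 / 12 4 5]. Elementwise product with the kernel and sum: 8·-1 + 9·-2 + 5·1 + 9·1 + 1·-2 + 12·-1 + 4·3 + 5·1.

-9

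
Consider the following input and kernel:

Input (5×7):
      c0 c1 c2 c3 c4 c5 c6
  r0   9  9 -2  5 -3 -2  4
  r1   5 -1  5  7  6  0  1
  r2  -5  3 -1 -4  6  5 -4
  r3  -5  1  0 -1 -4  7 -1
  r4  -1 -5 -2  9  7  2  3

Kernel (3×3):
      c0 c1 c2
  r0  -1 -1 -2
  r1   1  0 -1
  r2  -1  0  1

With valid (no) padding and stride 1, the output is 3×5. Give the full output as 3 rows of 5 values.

Output[0,0]: The receptive field on the input at this output position is [9 9 -2 / 5 -1 5 / -5 3 -1]. Elementwise product with the kernel and sum: 9·-1 + 9·-1 + -2·-2 + 5·1 + 5·-1 + -5·-1 + -1·1.
Output[0,1]: The receptive field on the input at this output position is [9 -2 5 / -1 5 7 / 3 -1 -4]. Elementwise product with the kernel and sum: 9·-1 + -2·-1 + 5·-2 + -1·1 + 7·-1 + 3·-1 + -4·1.

-10 -32 9 18 -8
-13 -13 -35 -14 5
-2 22 6 -27 -10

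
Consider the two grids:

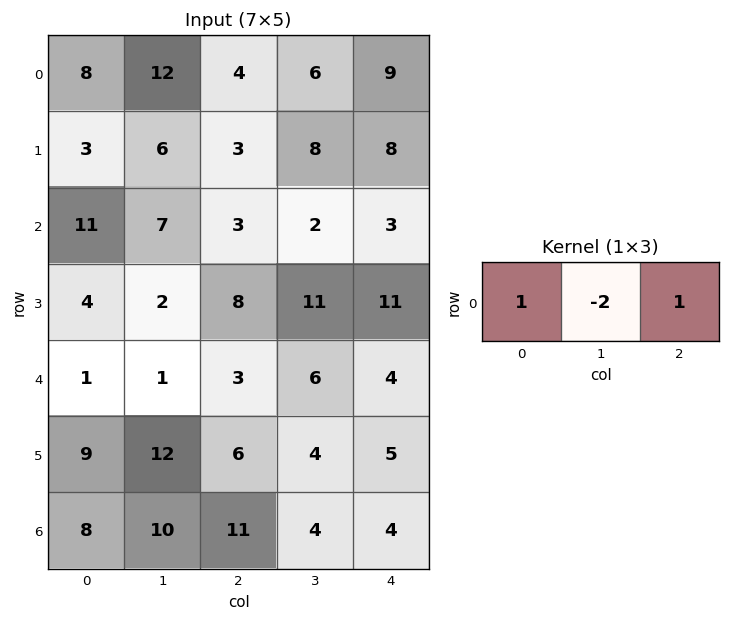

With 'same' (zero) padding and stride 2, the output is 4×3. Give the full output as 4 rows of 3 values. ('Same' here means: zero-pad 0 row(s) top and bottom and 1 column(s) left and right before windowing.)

Output[0,0]: The receptive field on the zero-padded input at this output position is [0 8 12]. Elementwise product with the kernel and sum: 0·1 + 8·-2 + 12·1.

-4 10 -12
-15 3 -4
-1 1 -2
-6 -8 -4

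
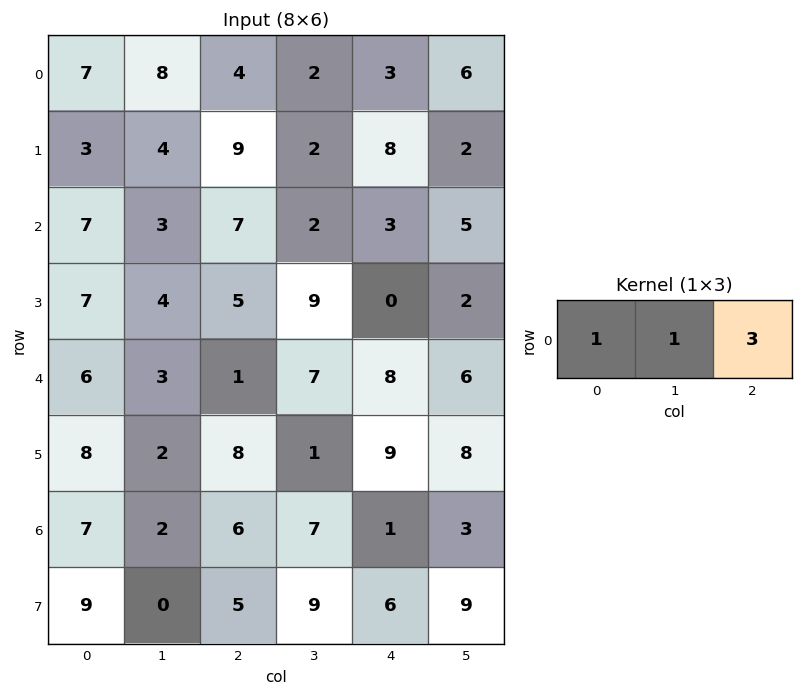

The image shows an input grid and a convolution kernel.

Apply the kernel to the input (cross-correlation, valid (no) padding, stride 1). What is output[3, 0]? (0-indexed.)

The receptive field on the input at this output position is [7 4 5]. Elementwise product with the kernel and sum: 7·1 + 4·1 + 5·3.

26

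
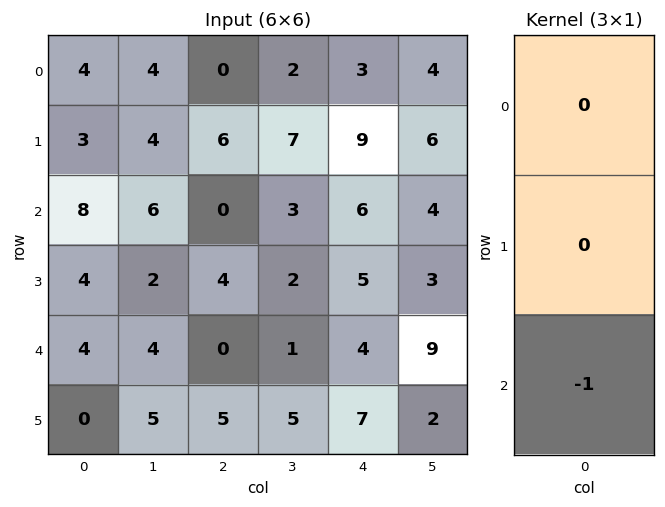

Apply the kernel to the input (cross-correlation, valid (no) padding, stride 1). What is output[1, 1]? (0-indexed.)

-2

The receptive field on the input at this output position is [4 / 6 / 2]. Elementwise product with the kernel and sum: 2·-1.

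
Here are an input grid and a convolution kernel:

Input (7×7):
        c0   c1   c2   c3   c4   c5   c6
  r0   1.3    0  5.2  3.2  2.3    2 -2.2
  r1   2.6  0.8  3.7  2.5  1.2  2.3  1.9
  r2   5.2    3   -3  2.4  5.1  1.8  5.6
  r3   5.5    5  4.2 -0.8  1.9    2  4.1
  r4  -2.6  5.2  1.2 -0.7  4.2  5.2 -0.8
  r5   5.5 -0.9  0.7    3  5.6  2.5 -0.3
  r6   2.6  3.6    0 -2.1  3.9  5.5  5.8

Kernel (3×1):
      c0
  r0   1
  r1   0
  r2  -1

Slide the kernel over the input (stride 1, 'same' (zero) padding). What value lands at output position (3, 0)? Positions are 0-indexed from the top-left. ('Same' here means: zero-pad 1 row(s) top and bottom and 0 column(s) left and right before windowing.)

The receptive field on the zero-padded input at this output position is [5.2 / 5.5 / -2.6]. Elementwise product with the kernel and sum: 5.2·1 + -2.6·-1.

7.8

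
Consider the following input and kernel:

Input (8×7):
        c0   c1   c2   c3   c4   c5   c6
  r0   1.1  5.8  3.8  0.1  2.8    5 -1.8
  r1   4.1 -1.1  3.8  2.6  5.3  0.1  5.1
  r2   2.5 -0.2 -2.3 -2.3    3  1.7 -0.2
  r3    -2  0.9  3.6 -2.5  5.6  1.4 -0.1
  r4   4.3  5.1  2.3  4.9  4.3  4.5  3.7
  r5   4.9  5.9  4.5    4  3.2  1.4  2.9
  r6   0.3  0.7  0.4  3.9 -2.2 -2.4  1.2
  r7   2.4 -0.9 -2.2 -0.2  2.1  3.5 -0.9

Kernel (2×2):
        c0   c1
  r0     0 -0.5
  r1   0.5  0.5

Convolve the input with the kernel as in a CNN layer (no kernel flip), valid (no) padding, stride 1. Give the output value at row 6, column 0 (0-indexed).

0.4

The receptive field on the input at this output position is [0.3 0.7 / 2.4 -0.9]. Elementwise product with the kernel and sum: 0.7·-0.5 + 2.4·0.5 + -0.9·0.5.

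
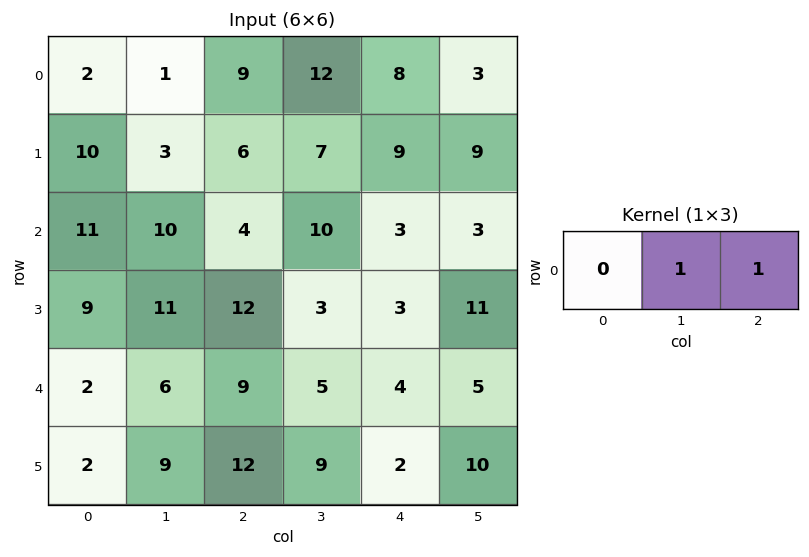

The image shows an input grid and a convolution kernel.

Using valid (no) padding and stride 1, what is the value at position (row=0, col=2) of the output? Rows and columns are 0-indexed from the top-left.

20

The receptive field on the input at this output position is [9 12 8]. Elementwise product with the kernel and sum: 12·1 + 8·1.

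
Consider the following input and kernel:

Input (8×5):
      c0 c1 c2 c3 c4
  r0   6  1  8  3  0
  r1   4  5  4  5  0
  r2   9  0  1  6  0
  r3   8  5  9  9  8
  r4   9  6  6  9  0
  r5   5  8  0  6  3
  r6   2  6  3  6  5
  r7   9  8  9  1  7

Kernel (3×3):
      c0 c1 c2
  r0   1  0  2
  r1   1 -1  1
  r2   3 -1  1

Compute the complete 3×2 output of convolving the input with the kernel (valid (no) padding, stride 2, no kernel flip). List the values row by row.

Output[0,0]: The receptive field on the input at this output position is [6 1 8 / 4 5 4 / 9 0 1]. Elementwise product with the kernel and sum: 6·1 + 8·2 + 4·1 + 5·-1 + 4·1 + 9·3 + 0·-1 + 1·1.

53 4
50 18
21 11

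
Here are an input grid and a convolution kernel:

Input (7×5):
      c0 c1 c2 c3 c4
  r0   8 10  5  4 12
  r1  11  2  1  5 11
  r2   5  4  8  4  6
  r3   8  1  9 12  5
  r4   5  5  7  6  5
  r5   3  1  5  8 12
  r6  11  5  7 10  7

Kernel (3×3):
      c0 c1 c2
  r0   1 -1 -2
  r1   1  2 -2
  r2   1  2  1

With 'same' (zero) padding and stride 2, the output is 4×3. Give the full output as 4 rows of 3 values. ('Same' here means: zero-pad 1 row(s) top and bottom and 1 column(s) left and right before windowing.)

Output[0,0]: The receptive field on the zero-padded input at this output position is [0 0 0 / 0 8 10 / 0 11 2]. Elementwise product with the kernel and sum: 0·1 + 0·-1 + 0·-2 + 0·1 + 8·2 + 10·-2 + 0·1 + 11·2 + 2·1.
Output[0,1]: The receptive field on the zero-padded input at this output position is [0 0 0 / 10 5 4 / 2 1 5]. Elementwise product with the kernel and sum: 0·1 + 0·-1 + 0·-2 + 10·1 + 5·2 + 4·-2 + 2·1 + 1·2 + 5·1.

20 21 55
4 34 32
-3 -6 55
7 -21 20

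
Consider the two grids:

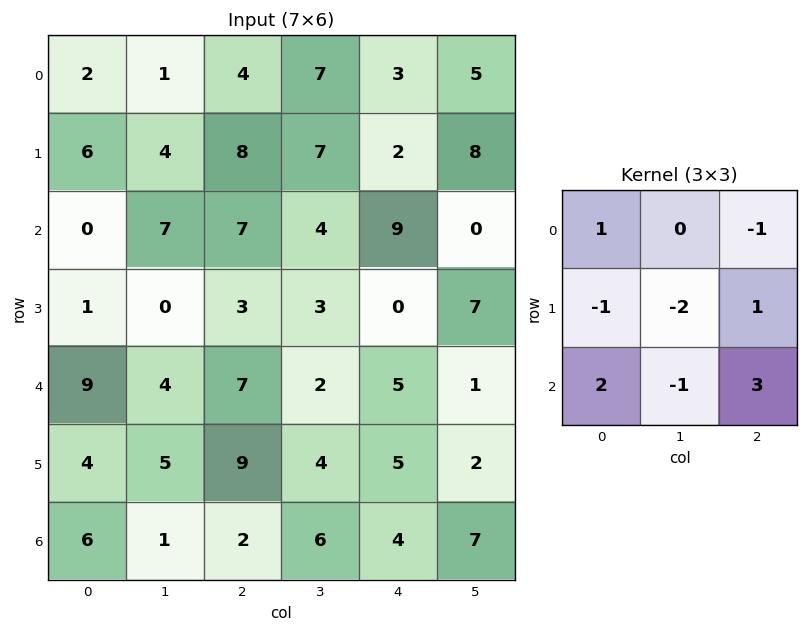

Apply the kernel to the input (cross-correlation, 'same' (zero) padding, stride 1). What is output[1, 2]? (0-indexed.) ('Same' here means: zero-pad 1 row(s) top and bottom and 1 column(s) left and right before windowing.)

0

The receptive field on the zero-padded input at this output position is [1 4 7 / 4 8 7 / 7 7 4]. Elementwise product with the kernel and sum: 1·1 + 7·-1 + 4·-1 + 8·-2 + 7·1 + 7·2 + 7·-1 + 4·3.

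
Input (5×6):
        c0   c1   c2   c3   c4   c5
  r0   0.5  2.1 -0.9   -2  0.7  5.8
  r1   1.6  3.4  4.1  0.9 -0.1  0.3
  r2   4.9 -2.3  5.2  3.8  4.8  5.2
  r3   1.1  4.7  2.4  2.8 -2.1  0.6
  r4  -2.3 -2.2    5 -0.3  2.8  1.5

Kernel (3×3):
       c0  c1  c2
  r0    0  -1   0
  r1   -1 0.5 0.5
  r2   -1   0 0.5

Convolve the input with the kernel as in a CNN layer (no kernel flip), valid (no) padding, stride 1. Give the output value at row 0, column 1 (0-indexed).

4.2

The receptive field on the input at this output position is [2.1 -0.9 -2 / 3.4 4.1 0.9 / -2.3 5.2 3.8]. Elementwise product with the kernel and sum: -0.9·-1 + 3.4·-1 + 4.1·0.5 + 0.9·0.5 + -2.3·-1 + 3.8·0.5.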